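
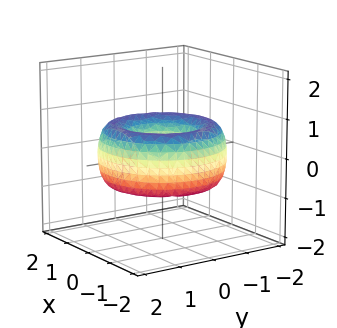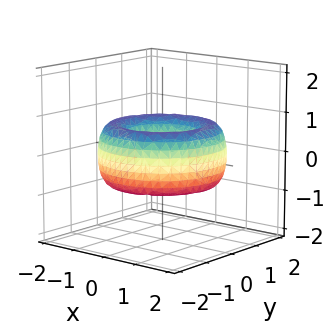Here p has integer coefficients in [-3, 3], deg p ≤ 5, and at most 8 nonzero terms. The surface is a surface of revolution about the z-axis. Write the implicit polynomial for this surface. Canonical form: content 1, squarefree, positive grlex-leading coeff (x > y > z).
x^4 + 2*x^2*y^2 + y^4 - 3*x^2 - 3*y^2 + 2*z^2 + 1

The degree is 4 — the shape is more complex than any degree-3 surface.
Symmetries: rotational symmetry about the z-axis ⇒ p depends on x, y only through x² + y².
From the axis intercepts and sections: it misses every integer gridline on the z-axis; a circular section at z = 0 has radius between 0 and 1.
Solving for integer coefficients yields p as stated.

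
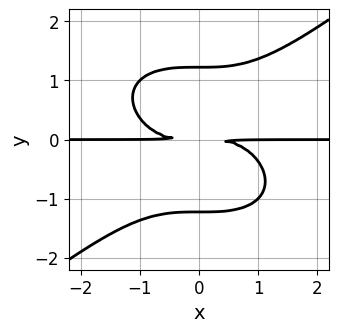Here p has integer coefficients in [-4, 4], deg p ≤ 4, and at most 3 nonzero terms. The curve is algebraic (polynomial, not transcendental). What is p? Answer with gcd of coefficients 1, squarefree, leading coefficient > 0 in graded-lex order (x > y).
x^3*y - 2*y^4 + 3*y^2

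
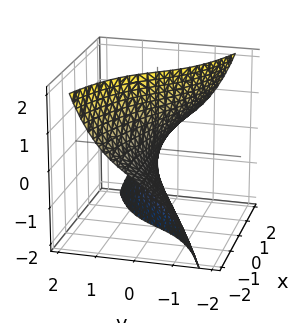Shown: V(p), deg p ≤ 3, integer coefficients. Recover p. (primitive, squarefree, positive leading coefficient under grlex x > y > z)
y^3 + 2*x*z + 3*y

First, the degree is 3 — the shape is more complex than any degree-2 surface.
Next, against the integer gridlines: every point of the z-axis in the box is on the surface; the visible x-axis segment lies entirely on the surface; one y-axis crossing is at y = 0.
Finally, assembling these constraints gives the stated polynomial.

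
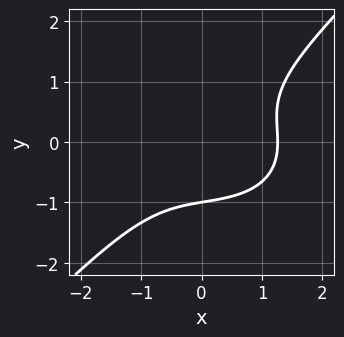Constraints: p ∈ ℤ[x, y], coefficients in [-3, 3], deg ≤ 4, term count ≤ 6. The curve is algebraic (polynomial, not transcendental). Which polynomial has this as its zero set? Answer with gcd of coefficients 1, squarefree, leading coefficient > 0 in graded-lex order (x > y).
Degree: a generic line meets the curve in up to 3 points, so deg p = 3.
From the axis intercepts and sections: one y-axis crossing is at y = -1.
Fitting integer coefficients to these (and the overall shape) gives p.

x^3 + x*y^2 - 2*y^3 - 2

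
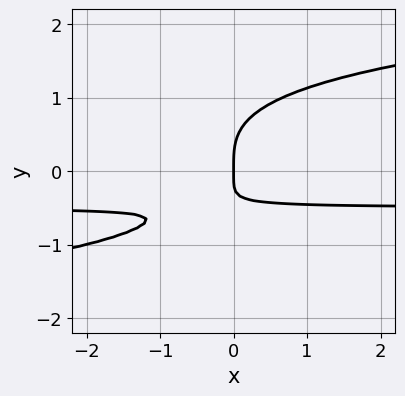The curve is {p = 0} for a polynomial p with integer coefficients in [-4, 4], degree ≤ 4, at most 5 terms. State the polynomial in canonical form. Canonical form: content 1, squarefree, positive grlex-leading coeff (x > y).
Degree: the shape is more complex than any degree-3 curve, so deg p = 4.
From the axis intercepts and sections: it crosses the x-axis at the gridline x = 0; one y-axis crossing is at y = 0.
Putting this together gives p.

2*y^4 - 2*x*y - x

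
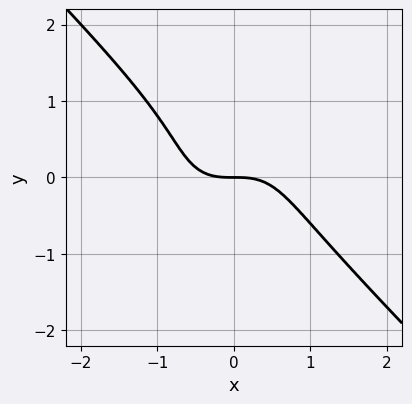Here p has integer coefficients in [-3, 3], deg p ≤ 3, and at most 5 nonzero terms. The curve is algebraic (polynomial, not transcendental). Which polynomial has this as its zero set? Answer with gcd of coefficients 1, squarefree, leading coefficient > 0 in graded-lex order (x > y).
(a) deg p = 3. A generic line meets the curve in up to 3 points.
(b) From the visible intercepts: it crosses the x-axis at the gridline x = 0; one y-axis crossing is at y = 0.
(c) Solving for integer coefficients yields p as stated.

2*x^3 + 2*y^3 - y^2 + 2*y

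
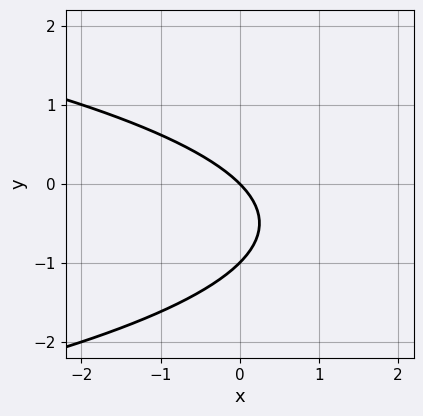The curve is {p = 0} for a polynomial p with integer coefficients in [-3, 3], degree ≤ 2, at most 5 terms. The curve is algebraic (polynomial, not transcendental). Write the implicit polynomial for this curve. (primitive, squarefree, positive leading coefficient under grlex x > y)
y^2 + x + y

1. deg p = 2. A generic line meets the curve in up to 2 points.
2. From the axis intercepts and sections: it meets the x-axis at x = 0 (among the integer gridlines); the y-axis gridline crossings are at y ∈ {-1, 0}.
3. Assembling these constraints gives the stated polynomial.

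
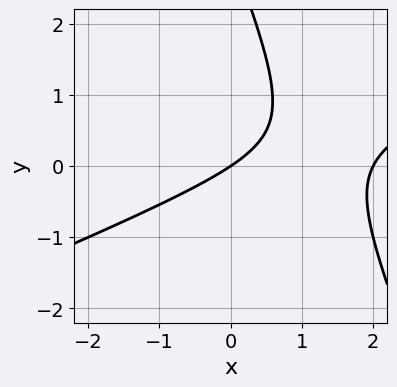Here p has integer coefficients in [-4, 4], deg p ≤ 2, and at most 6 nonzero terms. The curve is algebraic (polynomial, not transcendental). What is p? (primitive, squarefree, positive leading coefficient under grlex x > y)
1. The degree is 2 — a generic line meets the curve in up to 2 points.
2. Against the integer gridlines: one y-axis crossing is at y = 0; the x-axis gridline crossings are at x ∈ {0, 2}.
3. The integer polynomial consistent with all of this is the stated p.

x^2 - 2*x*y - y^2 - 2*x + 3*y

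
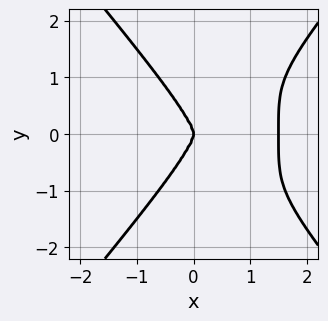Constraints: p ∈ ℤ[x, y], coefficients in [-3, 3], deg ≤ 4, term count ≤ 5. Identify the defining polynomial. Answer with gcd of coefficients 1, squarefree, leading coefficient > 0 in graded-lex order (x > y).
deg p = 4. No degree-3 curve has this shape.
Symmetries: mirror symmetry y ↦ −y ⇒ only even powers of y.
Checking where it meets the axes: it crosses the y-axis at the gridline y = 0; it meets the x-axis at x = 0 (among the integer gridlines).
The integer polynomial consistent with all of this is the stated p.

2*x^4 - y^4 - 3*x^3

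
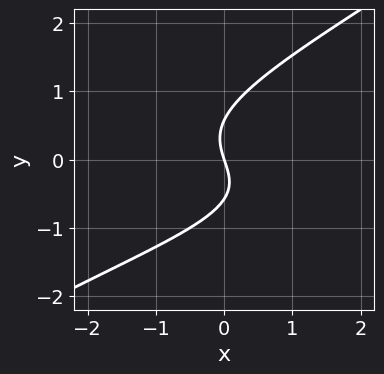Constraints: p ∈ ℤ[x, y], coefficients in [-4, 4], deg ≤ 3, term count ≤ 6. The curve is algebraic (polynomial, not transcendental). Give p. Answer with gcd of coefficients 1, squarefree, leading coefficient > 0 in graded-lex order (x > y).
2*x*y^2 - 3*y^3 + x*y + 3*x + y

deg p = 3. The shape is more complex than any degree-2 curve.
From the visible intercepts: it crosses the x-axis at the gridline x = 0; it crosses the y-axis at the gridline y = 0.
Putting this together gives p.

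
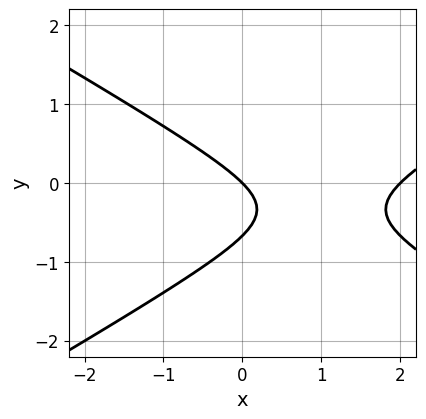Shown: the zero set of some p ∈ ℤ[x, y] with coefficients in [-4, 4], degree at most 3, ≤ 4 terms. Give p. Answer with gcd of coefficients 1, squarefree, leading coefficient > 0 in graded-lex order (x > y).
1. deg p = 2. A generic line meets the curve in up to 2 points.
2. Observable constraints: it crosses the y-axis at the gridline y = 0; the x-axis gridline crossings are at x ∈ {0, 2}.
3. Assembling these constraints gives the stated polynomial.

x^2 - 3*y^2 - 2*x - 2*y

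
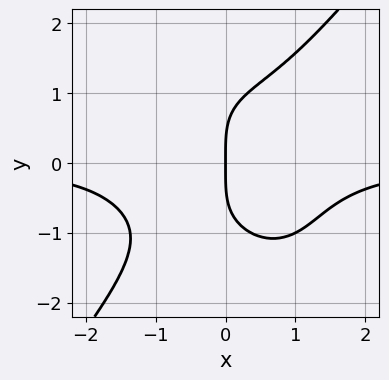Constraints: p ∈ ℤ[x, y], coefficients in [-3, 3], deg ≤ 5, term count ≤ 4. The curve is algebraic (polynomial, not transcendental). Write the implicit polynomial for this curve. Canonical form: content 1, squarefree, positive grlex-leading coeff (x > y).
2*x^3*y - y^4 + 3*x

The degree is 4 — a generic line meets the curve in up to 4 points.
From the axis intercepts and sections: it crosses the x-axis at the gridline x = 0; it crosses the y-axis at the gridline y = 0.
Matching integer coefficients to the picture gives p.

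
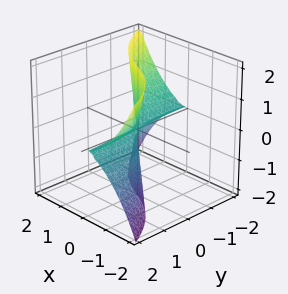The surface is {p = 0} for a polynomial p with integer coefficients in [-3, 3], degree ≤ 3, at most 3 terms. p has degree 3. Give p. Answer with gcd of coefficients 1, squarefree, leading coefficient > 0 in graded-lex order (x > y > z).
x^3 + x*z^2 + 2*y*z^2

1. deg p = 3. The shape is more complex than any degree-2 surface.
2. From the axis intercepts and sections: the visible y-axis segment lies entirely on the surface; one x-axis crossing is at x = 0; every point of the z-axis in the box is on the surface.
3. These observations pin down the coefficients.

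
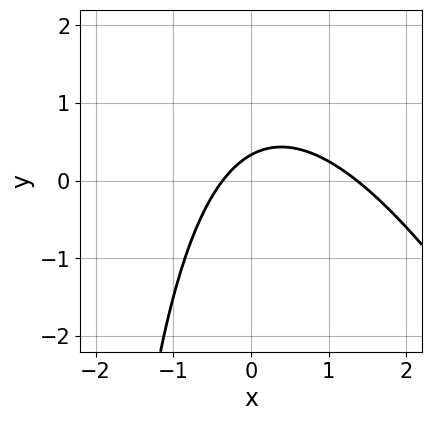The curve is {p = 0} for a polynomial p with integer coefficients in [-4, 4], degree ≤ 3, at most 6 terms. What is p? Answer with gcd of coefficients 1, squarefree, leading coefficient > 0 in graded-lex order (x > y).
2*x^2 + x*y - 2*x + 3*y - 1

First, degree: the shape is more complex than any degree-1 curve, so deg p = 2.
Finally, solving for integer coefficients yields p as stated.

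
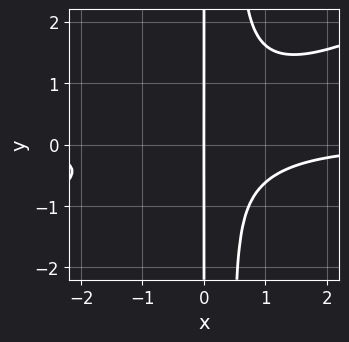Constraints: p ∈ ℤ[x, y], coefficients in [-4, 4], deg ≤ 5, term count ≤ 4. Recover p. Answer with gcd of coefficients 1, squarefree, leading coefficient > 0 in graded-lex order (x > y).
x^3*y - 2*x^2*y^2 + x*y^2 + x

First, the degree is 4 — a generic line meets the curve in up to 4 points.
Then, from the axis intercepts and sections: every point of the y-axis in the box is on the curve; it meets the x-axis at x = 0 (among the integer gridlines).
Finally, the integer polynomial consistent with all of this is the stated p.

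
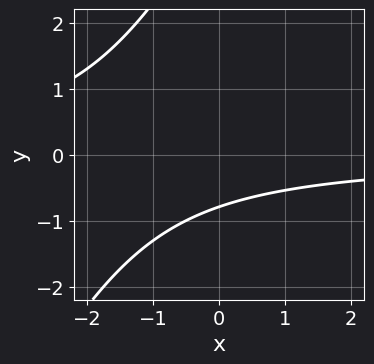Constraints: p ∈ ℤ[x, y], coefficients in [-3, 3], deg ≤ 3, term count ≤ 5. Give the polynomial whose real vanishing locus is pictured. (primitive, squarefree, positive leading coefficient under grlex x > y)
2*x*y - y^2 + 3*y + 3

Degree: a generic line meets the curve in up to 2 points, so deg p = 2.
Observable constraints: it misses every integer gridline on the x-axis.
Assembling these constraints gives the stated polynomial.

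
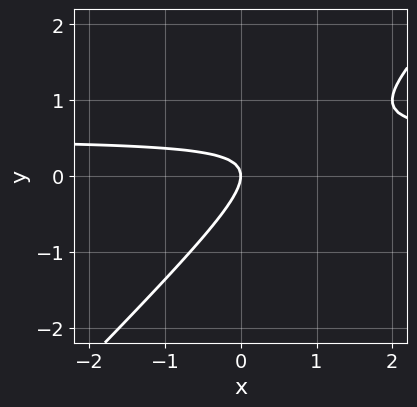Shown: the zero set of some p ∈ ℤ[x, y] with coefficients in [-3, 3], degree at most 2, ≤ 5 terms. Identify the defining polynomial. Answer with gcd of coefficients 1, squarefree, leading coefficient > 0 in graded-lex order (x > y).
(a) Degree: a generic line meets the curve in up to 2 points, so deg p = 2.
(b) Against the integer gridlines: one x-axis crossing is at x = 0; it meets the y-axis at y = 0 (among the integer gridlines).
(c) Matching integer coefficients to the picture gives p.

2*x*y - 2*y^2 - x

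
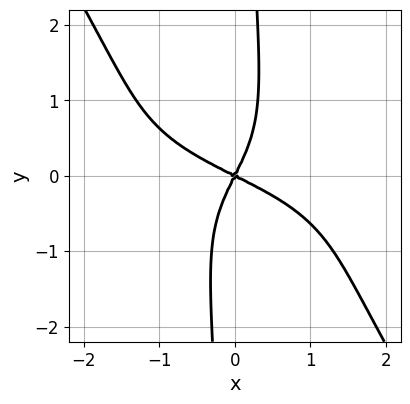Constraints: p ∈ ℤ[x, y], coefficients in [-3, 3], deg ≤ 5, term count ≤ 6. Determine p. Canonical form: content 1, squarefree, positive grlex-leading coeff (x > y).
3*x^2*y^2 + 2*x*y^3 + 2*x^2 + 3*x*y - 2*y^2

1. Degree: a generic line meets the curve in up to 4 points, so deg p = 4.
2. From the visible intercepts: it meets the y-axis at y = 0 (among the integer gridlines); it crosses the x-axis at the gridline x = 0.
3. Assembling these constraints gives the stated polynomial.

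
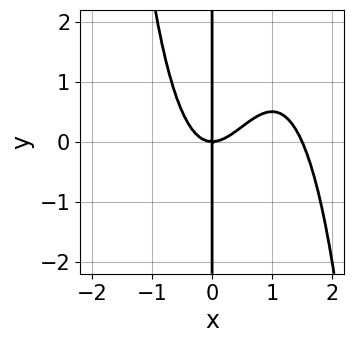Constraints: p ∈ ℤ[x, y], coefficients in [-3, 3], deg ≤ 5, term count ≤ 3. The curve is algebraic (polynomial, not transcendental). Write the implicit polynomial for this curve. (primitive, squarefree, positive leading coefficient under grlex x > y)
2*x^4 - 3*x^3 + 2*x*y

(a) Degree: the shape is more complex than any degree-3 curve, so deg p = 4.
(b) Checking where it meets the axes: one x-axis crossing is at x = 0; the visible y-axis segment lies entirely on the curve.
(c) These observations pin down the coefficients.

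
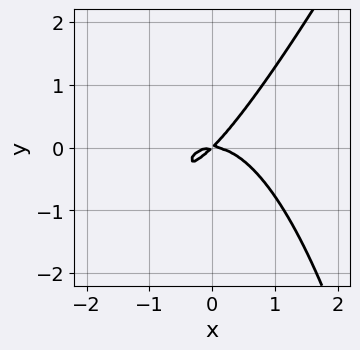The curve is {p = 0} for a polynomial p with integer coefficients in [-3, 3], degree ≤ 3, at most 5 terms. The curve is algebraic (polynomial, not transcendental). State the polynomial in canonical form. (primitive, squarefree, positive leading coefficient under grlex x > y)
2*x^3 - x^2*y + 2*x*y - 2*y^2

deg p = 3.
From the axis intercepts and sections: one x-axis crossing is at x = 0; one y-axis crossing is at y = 0.
Putting this together gives p.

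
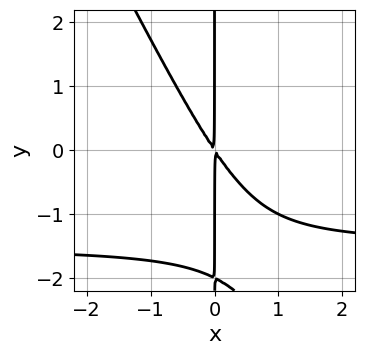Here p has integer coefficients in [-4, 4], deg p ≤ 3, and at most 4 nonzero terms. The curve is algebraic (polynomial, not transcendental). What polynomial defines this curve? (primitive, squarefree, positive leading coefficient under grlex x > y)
2*x^2*y + x*y^2 + 3*x^2 + 2*x*y

1. Degree: no degree-2 curve has this shape, so deg p = 3.
2. Checking where it meets the axes: every point of the y-axis in the box is on the curve.
3. Matching integer coefficients to the picture gives p.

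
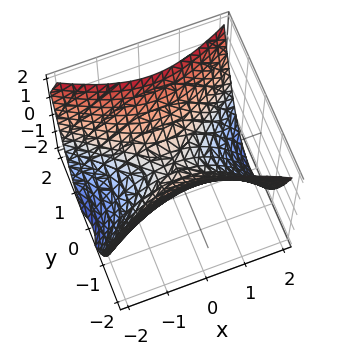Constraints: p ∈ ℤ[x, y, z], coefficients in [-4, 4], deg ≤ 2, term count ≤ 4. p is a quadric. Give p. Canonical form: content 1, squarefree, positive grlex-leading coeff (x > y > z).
x^2 - 2*y^2 + 2*z

Degree: a saddle surface; a quadric, so deg p = 2.
Symmetries: it's symmetric under x → −x, forcing even powers of x; the y ↦ −y reflection is a symmetry, so y appears only in even powers.
Observable constraints: it crosses the y-axis at the gridline y = 0; it meets the x-axis at x = 0 (among the integer gridlines).
The integer polynomial consistent with all of this is the stated p.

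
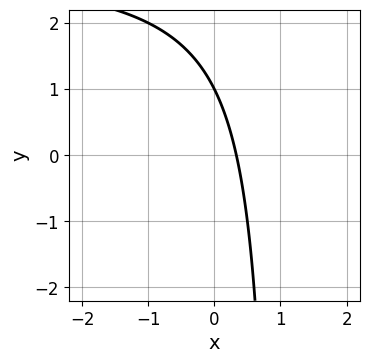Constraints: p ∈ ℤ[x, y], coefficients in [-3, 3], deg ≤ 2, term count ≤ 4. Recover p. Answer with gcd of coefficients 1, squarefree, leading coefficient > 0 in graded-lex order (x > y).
x*y - 3*x - y + 1

First, deg p = 2. No degree-1 curve has this shape.
Then, from the visible intercepts: it crosses the y-axis at the gridline y = 1.
Finally, together with the visible shape, these determine p as stated.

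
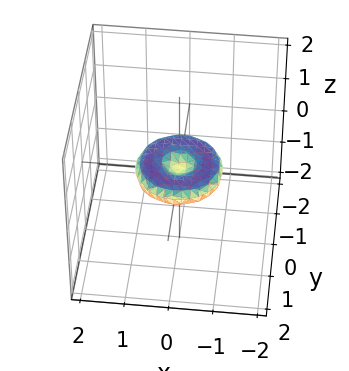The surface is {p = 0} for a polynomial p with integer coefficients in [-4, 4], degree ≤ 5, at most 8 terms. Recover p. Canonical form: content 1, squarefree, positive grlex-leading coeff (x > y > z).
x^4 + 2*x^2*y^2 + y^4 - x^2 - y^2 + 3*z^2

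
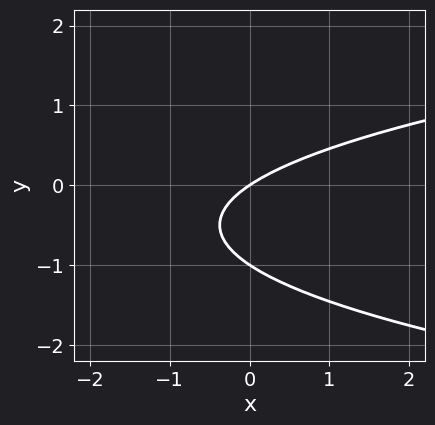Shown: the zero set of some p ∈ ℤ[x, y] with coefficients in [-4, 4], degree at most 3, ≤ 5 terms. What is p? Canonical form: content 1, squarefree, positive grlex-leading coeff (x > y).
3*y^2 - 2*x + 3*y

First, degree: no degree-1 curve has this shape, so deg p = 2.
Then, reading off the gridlines: the y-axis gridline crossings are at y ∈ {-1, 0}; it crosses the x-axis at the gridline x = 0.
Finally, these observations pin down the coefficients.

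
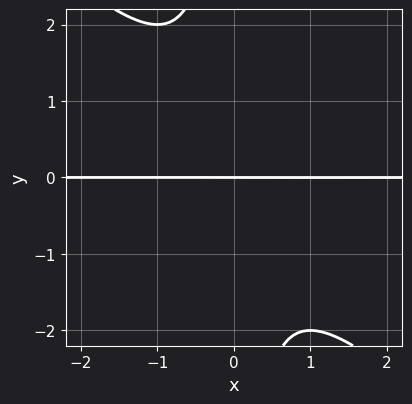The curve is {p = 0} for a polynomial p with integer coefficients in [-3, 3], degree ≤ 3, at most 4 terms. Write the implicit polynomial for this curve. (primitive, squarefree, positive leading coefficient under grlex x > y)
x^2*y + x*y^2 + y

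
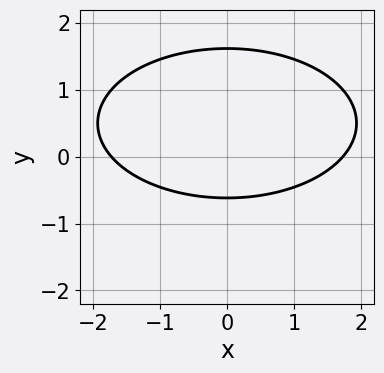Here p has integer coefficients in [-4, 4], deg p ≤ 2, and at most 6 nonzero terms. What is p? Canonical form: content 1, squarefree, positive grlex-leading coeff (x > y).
x^2 + 3*y^2 - 3*y - 3

(a) deg p = 2. No degree-1 curve has this shape.
(b) Symmetries: mirror symmetry x ↦ −x ⇒ only even powers of x.
(c) Fitting integer coefficients to these (and the overall shape) gives p.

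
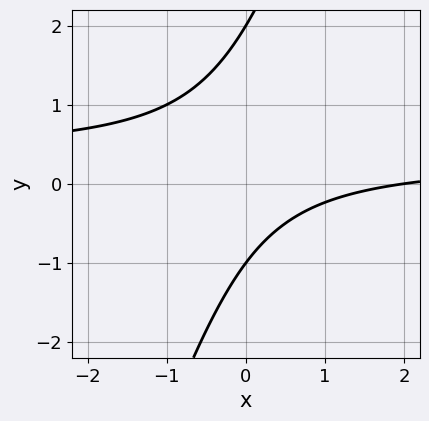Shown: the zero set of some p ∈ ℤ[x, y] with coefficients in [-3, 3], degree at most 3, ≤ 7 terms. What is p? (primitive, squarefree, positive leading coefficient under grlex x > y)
3*x*y - y^2 - x + y + 2

First, degree: no degree-1 curve has this shape, so deg p = 2.
Next, from the axis intercepts and sections: one x-axis crossing is at x = 2; the y-axis gridline crossings are at y ∈ {-1, 2}.
Finally, putting this together gives p.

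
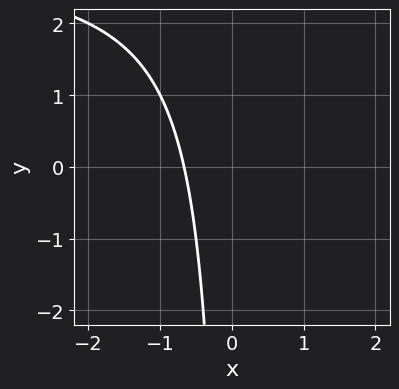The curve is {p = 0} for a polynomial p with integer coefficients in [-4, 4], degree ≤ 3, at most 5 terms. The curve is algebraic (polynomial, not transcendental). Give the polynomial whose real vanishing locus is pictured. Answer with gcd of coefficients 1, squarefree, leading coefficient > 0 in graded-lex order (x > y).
Degree: a generic line meets the curve in up to 2 points, so deg p = 2.
Observable constraints: no y-intercept at any integer in the box.
The integer polynomial consistent with all of this is the stated p.

x*y - 3*x - 2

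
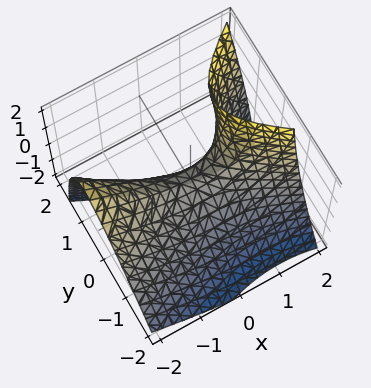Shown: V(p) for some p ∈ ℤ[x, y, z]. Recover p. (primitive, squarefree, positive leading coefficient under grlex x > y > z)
The degree is 2 — no degree-1 surface has this shape.
Observable constraints: it crosses the y-axis at the gridline y = 0; it crosses the x-axis at the gridline x = 0.
Together with the visible shape, these determine p as stated.

x^2 + x*z - 3*y^2 + 2*y*z - 2*z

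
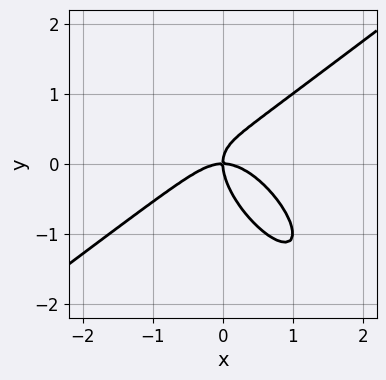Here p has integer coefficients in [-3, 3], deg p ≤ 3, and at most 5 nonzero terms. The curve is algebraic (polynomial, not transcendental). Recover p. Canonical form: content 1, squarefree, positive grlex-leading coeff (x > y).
1. Degree: no degree-2 curve has this shape, so deg p = 3.
2. Observable constraints: one y-axis crossing is at y = 0; it crosses the x-axis at the gridline x = 0.
3. Assembling these constraints gives the stated polynomial.

x^3 - x*y^2 - y^3 + x*y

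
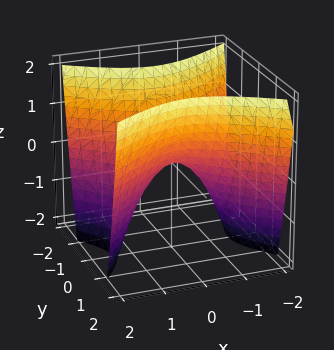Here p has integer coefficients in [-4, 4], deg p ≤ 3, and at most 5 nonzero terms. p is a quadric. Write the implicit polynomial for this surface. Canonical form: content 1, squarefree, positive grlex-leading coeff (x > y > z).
1. deg p = 2. A saddle surface; a quadric.
2. Symmetries: the y ↦ −y reflection is a symmetry, so y appears only in even powers; mirror symmetry x ↦ −x ⇒ only even powers of x.
3. Against the integer gridlines: it crosses the y-axis at the gridline y = 0; it meets the z-axis at z = 0 (among the integer gridlines); it meets the x-axis at x = 0 (among the integer gridlines).
4. These observations pin down the coefficients.

2*x^2 - 3*y^2 + 2*z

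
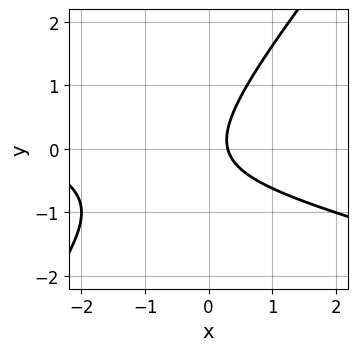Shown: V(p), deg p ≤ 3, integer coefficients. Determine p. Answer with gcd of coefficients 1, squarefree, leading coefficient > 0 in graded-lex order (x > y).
x^2 + 3*x*y - 3*y^2 + 3*x - 1

First, deg p = 2. No degree-1 curve has this shape.
Next, from the visible intercepts: the curve avoids every integer y-axis point in the box.
Finally, the integer polynomial consistent with all of this is the stated p.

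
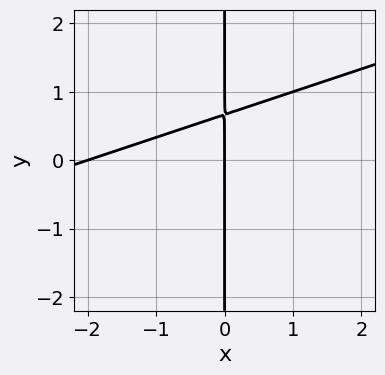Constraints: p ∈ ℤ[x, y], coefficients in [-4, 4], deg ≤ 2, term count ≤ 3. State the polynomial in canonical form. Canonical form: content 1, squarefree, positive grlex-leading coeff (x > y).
deg p = 2.
Checking where it meets the axes: every point of the y-axis in the box is on the curve; among the integer gridlines, it crosses the x-axis at x ∈ {-2, 0}.
These observations pin down the coefficients.

x^2 - 3*x*y + 2*x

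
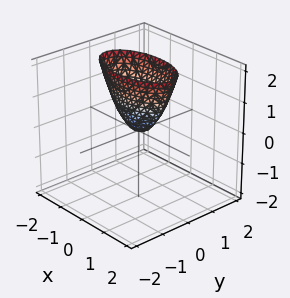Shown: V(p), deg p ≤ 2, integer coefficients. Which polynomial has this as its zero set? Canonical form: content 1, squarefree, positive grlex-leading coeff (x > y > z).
The degree is 2 — a single bowl opening along one axis; a quadric.
Symmetries: it's symmetric under x → −x, forcing even powers of x; mirror symmetry y ↦ −y ⇒ only even powers of y.
Observable constraints: it meets the x-axis at x = 0 (among the integer gridlines); it meets the z-axis at z = 0 (among the integer gridlines); it crosses the y-axis at the gridline y = 0.
These observations pin down the coefficients.

x^2 + 3*y^2 - z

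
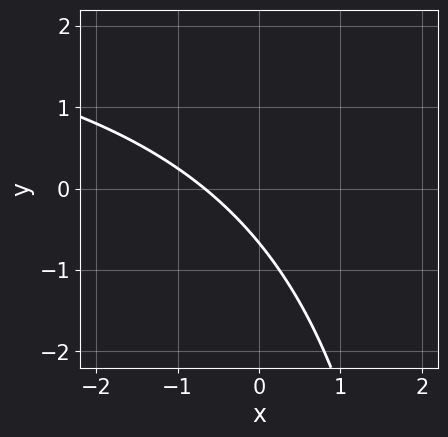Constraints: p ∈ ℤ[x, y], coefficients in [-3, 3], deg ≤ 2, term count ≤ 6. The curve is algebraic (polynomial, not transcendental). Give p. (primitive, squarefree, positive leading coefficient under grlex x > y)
First, deg p = 2. No degree-1 curve has this shape.
Finally, solving for integer coefficients yields p as stated.

x*y - 3*x - 3*y - 2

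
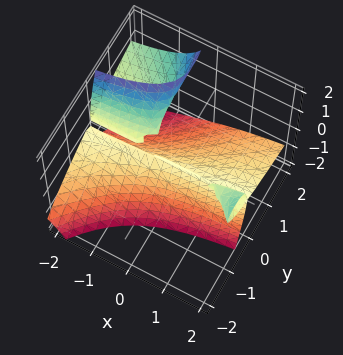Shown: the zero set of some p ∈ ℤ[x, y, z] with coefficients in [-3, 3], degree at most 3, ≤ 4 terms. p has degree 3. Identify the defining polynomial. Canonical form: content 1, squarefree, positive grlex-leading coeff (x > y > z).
3*x*y*z - 2*y*z^2 + z^3 + 3*y^2

I count 3 distinct pieces. They look like related sheets of one shape, so recover p as a whole.
deg p = 3. A generic line meets the surface in up to 3 points.
From the axis intercepts and sections: the visible x-axis segment lies entirely on the surface; one y-axis crossing is at y = 0.
These observations pin down the coefficients.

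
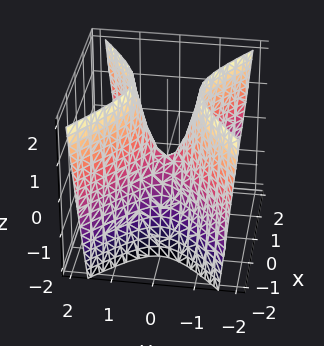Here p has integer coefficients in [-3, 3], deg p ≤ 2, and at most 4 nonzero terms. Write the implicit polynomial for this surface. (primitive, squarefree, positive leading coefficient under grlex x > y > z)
Degree: a saddle surface; a quadric, so deg p = 2.
Symmetries: the y ↦ −y reflection is a symmetry, so y appears only in even powers; the x ↦ −x reflection is a symmetry, so x appears only in even powers.
From the axis intercepts and sections: one z-axis crossing is at z = 0; it crosses the y-axis at the gridline y = 0; it meets the x-axis at x = 0 (among the integer gridlines).
Fitting integer coefficients to these (and the overall shape) gives p.

2*x^2 - 3*y^2 + z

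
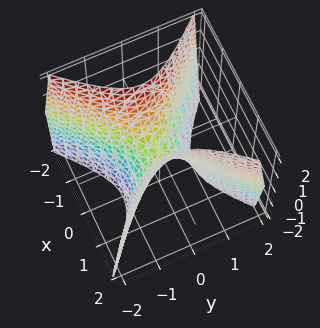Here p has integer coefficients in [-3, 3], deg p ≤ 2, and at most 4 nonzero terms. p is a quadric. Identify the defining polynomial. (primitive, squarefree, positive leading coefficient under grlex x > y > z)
2*x^2 - 2*y^2 - z

Degree: a saddle surface; a quadric, so deg p = 2.
Symmetries: the y ↦ −y reflection is a symmetry, so y appears only in even powers; it's symmetric under x → −x, forcing even powers of x.
Checking where it meets the axes: it meets the y-axis at y = 0 (among the integer gridlines); it crosses the z-axis at the gridline z = 0; one x-axis crossing is at x = 0.
Fitting integer coefficients to these (and the overall shape) gives p.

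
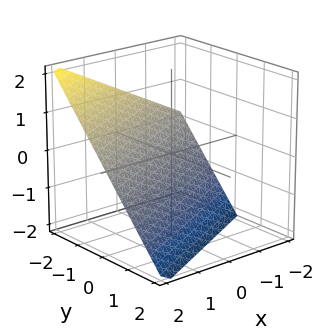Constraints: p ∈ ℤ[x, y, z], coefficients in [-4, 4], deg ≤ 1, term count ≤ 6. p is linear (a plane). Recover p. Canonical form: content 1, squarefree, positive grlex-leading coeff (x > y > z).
First, the degree is 1 — every cross-section is a straight line — this is a plane.
Then, reading off the gridlines: it meets the x-axis at x = 2 (among the integer gridlines); one z-axis crossing is at z = -1; it meets the y-axis at y = -1 (among the integer gridlines).
Finally, the integer polynomial consistent with all of this is the stated p.

x - 2*y - 2*z - 2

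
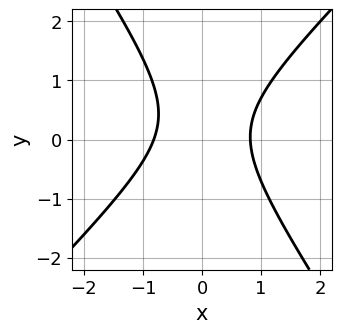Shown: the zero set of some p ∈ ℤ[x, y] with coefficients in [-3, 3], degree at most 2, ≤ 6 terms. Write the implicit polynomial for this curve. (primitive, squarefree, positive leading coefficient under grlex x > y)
3*x^2 - x*y - 2*y^2 + y - 2

(a) The degree is 2 — a generic line meets the curve in up to 2 points.
(b) Observable constraints: no y-intercept at any integer in the box.
(c) The integer polynomial consistent with all of this is the stated p.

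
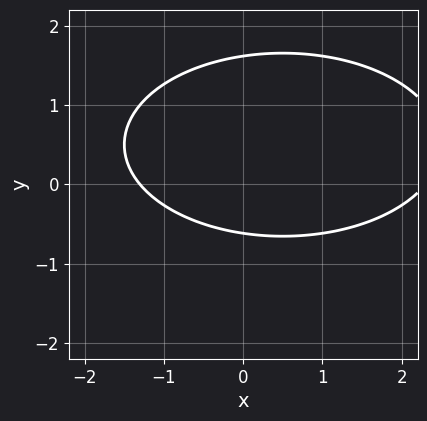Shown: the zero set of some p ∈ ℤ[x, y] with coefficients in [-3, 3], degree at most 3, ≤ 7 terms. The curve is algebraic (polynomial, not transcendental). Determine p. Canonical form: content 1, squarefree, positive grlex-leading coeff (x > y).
x^2 + 3*y^2 - x - 3*y - 3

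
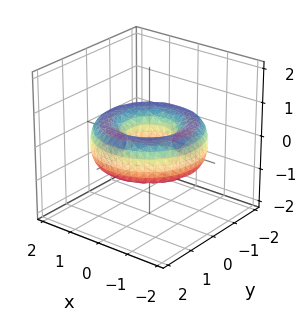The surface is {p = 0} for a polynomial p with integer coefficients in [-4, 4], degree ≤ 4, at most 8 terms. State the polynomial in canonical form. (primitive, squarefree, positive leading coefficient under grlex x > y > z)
x^4 + 2*x^2*y^2 + y^4 - 3*x^2 - 3*y^2 + 3*z^2 + 1

First, the degree is 4 — a generic line meets the surface in up to 4 points.
Then, symmetries: rotational symmetry about the z-axis ⇒ p depends on x, y only through x² + y².
Next, reading off the gridlines: a circular section at z = 0 has radius between 0 and 1; it misses every integer gridline on the z-axis.
Finally, solving for integer coefficients yields p as stated.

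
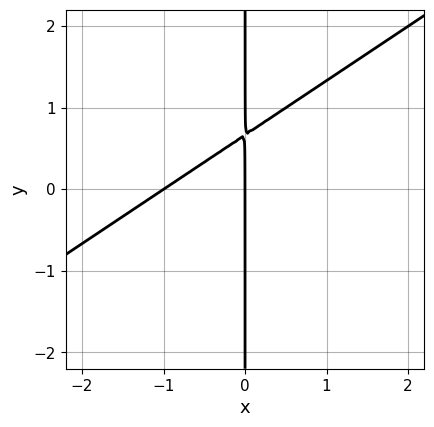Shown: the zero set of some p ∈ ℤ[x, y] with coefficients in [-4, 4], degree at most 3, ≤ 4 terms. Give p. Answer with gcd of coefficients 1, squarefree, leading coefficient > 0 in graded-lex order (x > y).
2*x^2 - 3*x*y + 2*x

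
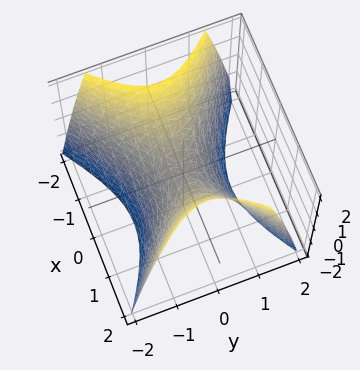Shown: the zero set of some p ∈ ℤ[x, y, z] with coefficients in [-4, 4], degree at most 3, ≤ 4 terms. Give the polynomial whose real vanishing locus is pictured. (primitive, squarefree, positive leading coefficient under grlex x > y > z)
The degree is 2 — a saddle surface; a quadric.
Symmetries: mirror symmetry y ↦ −y ⇒ only even powers of y; mirror symmetry x ↦ −x ⇒ only even powers of x.
From the axis intercepts and sections: it crosses the z-axis at the gridline z = 0; one x-axis crossing is at x = 0; it crosses the y-axis at the gridline y = 0.
Together with the visible shape, these determine p as stated.

2*x^2 - 3*y^2 - 2*z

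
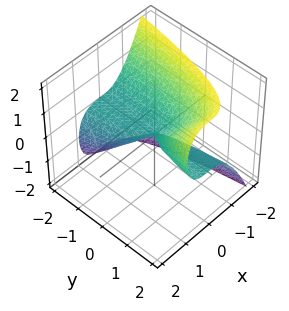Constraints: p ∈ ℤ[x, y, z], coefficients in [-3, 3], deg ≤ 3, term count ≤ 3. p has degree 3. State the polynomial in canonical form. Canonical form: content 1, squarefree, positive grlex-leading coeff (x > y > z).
(a) Degree: a generic line meets the surface in up to 3 points, so deg p = 3.
(b) Observable constraints: it meets the z-axis at z = 0 (among the integer gridlines); the visible y-axis segment lies entirely on the surface; one x-axis crossing is at x = 0.
(c) Solving for integer coefficients yields p as stated.

3*x^3 - 2*y*z + 2*z^2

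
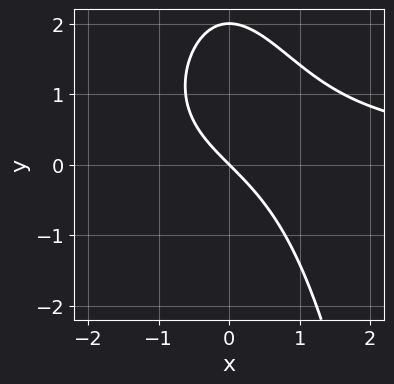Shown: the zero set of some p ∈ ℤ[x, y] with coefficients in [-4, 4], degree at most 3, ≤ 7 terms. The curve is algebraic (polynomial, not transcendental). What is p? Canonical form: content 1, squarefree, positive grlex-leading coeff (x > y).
x^2*y + x*y + y^2 - 2*x - 2*y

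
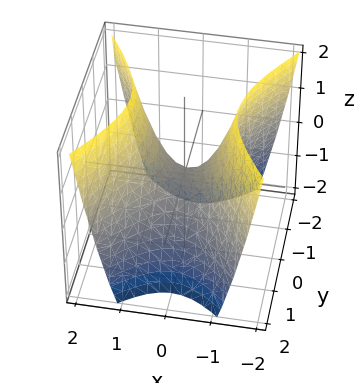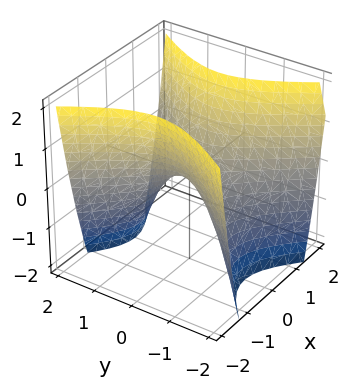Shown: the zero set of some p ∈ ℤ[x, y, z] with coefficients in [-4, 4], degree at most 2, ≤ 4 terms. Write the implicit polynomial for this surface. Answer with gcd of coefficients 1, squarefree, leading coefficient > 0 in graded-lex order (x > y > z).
3*x^2 - 2*y^2 - 2*z

(a) Degree: a saddle surface; a quadric, so deg p = 2.
(b) Symmetries: mirror symmetry x ↦ −x ⇒ only even powers of x; it's symmetric under y → −y, forcing even powers of y.
(c) From the visible intercepts: one x-axis crossing is at x = 0; one y-axis crossing is at y = 0; it meets the z-axis at z = 0 (among the integer gridlines).
(d) Solving for integer coefficients yields p as stated.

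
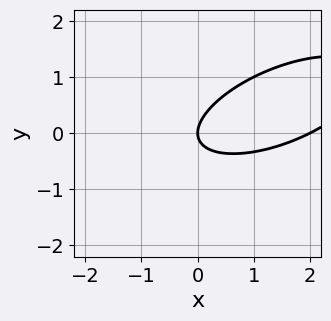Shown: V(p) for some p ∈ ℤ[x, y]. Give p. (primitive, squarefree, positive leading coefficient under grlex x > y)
First, the degree is 2 — no degree-1 curve has this shape.
Next, from the axis intercepts and sections: among the integer gridlines, it crosses the x-axis at x ∈ {0, 2}; it crosses the y-axis at the gridline y = 0.
Finally, together with the visible shape, these determine p as stated.

x^2 - 2*x*y + 3*y^2 - 2*x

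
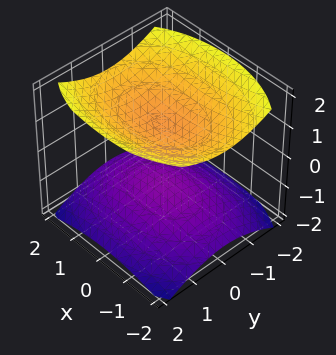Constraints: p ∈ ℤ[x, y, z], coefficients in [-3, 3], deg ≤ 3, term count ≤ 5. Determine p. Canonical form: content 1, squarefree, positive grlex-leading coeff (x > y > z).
x^2 + 2*y^2 - 3*z^2 + 3

1. The picture has 2 separate pieces.
2. The degree is 2 — two separate bowl-shaped sheets opening away from each other; a quadric.
3. Symmetries: it's symmetric under z → −z, forcing even powers of z; the x ↦ −x reflection is a symmetry, so x appears only in even powers; mirror symmetry y ↦ −y ⇒ only even powers of y.
4. Against the integer gridlines: the surface avoids every integer y-axis point in the box; among the integer gridlines, it crosses the z-axis at z ∈ {-1, 1}.
5. Putting this together gives p.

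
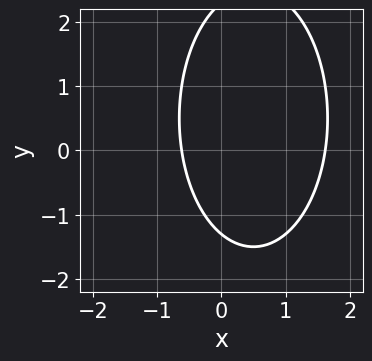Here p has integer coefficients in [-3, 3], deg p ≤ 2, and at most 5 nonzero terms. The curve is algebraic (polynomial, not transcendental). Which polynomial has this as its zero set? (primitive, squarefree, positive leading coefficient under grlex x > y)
3*x^2 + y^2 - 3*x - y - 3

First, degree: a generic line meets the curve in up to 2 points, so deg p = 2.
Finally, putting this together gives p.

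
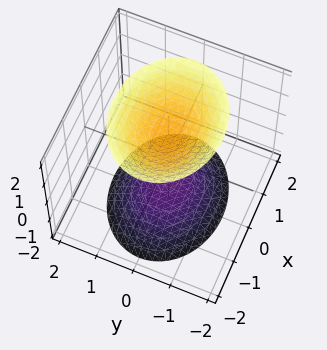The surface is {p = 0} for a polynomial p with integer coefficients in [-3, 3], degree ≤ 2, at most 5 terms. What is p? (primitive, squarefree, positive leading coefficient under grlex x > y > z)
2*x^2 + 3*y^2 - 2*z^2 + 3

First, I count 2 distinct pieces. They look like related sheets of one shape, so recover p as a whole.
Next, deg p = 2. Two separate bowl-shaped sheets opening away from each other; a quadric.
Next, symmetries: mirror symmetry y ↦ −y ⇒ only even powers of y; mirror symmetry z ↦ −z ⇒ only even powers of z; it's symmetric under x → −x, forcing even powers of x.
Then, checking where it meets the axes: it misses every integer gridline on the y-axis; no x-intercept at any integer in the box.
Finally, these observations pin down the coefficients.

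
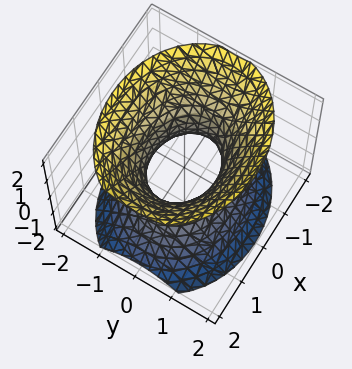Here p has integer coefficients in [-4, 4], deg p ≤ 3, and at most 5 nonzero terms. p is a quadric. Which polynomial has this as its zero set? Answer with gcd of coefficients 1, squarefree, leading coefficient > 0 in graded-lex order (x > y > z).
2*x^2 + 3*y^2 - 2*z^2 - 2

First, degree: an hourglass — one-sheet hyperboloid; a quadric, so deg p = 2.
Next, symmetries: mirror symmetry x ↦ −x ⇒ only even powers of x; it's symmetric under y → −y, forcing even powers of y; it's symmetric under z → −z, forcing even powers of z.
Next, reading off the gridlines: it misses every integer gridline on the z-axis; the x-axis gridline crossings are at x ∈ {-1, 1}.
Finally, putting this together gives p.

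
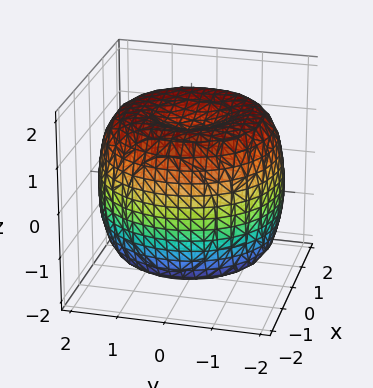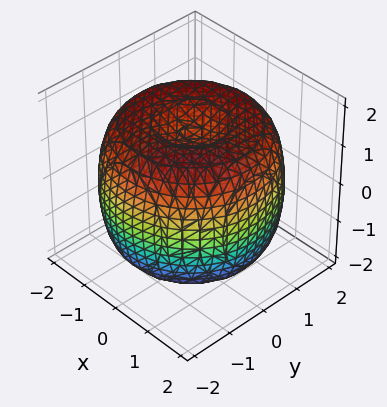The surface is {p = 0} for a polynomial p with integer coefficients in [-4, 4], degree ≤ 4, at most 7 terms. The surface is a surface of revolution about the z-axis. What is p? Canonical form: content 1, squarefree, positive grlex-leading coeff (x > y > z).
x^4 + 2*x^2*y^2 + y^4 - 3*x^2 - 3*y^2 + 2*z^2 - 3

First, the degree is 4 — a generic line meets the surface in up to 4 points.
Then, symmetries: every cross-section ⟂ z is a circle, so x, y appear only via x² + y².
Then, reading off the gridlines: a circular section at z = 0 has radius between 1 and 2.
Finally, these observations pin down the coefficients.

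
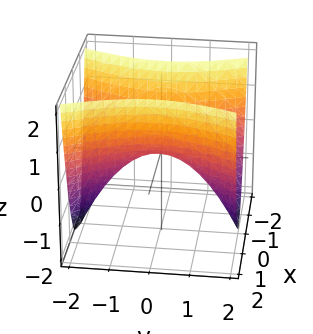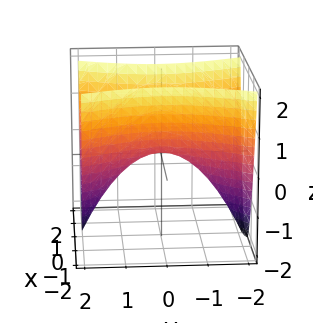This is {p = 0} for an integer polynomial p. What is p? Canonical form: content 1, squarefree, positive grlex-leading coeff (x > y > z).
3*x^2 - y^2 - 2*z

The degree is 2 — a hyperbolic paraboloid; a quadric.
Symmetries: it's symmetric under y → −y, forcing even powers of y; it's symmetric under x → −x, forcing even powers of x.
Reading off the gridlines: it crosses the x-axis at the gridline x = 0; it meets the y-axis at y = 0 (among the integer gridlines); it meets the z-axis at z = 0 (among the integer gridlines).
Solving for integer coefficients yields p as stated.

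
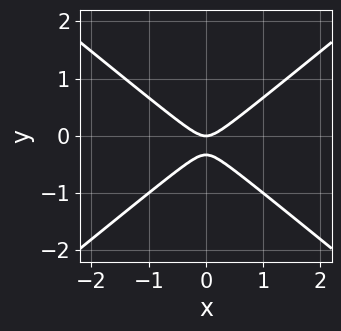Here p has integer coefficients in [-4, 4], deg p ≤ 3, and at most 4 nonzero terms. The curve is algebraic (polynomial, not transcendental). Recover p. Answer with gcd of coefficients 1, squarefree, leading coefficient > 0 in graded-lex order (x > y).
First, the degree is 2 — the shape is more complex than any degree-1 curve.
Next, symmetries: it's symmetric under x → −x, forcing even powers of x.
Next, observable constraints: it meets the y-axis at y = 0 (among the integer gridlines); one x-axis crossing is at x = 0.
Finally, fitting integer coefficients to these (and the overall shape) gives p.

2*x^2 - 3*y^2 - y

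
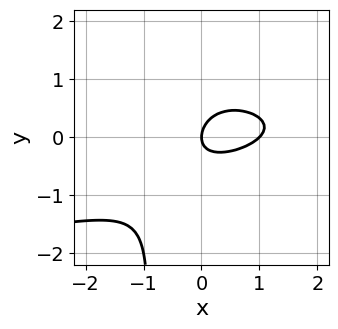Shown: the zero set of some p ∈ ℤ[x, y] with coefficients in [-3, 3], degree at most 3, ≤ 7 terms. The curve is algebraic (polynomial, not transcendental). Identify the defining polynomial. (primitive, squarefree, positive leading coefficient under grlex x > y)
(a) The degree is 3 — no degree-2 curve has this shape.
(b) Reading off the gridlines: among the integer gridlines, it crosses the x-axis at x ∈ {0, 1}; it crosses the y-axis at the gridline y = 0.
(c) Putting this together gives p.

3*x*y^2 + 2*x^2 - 2*x*y + 3*y^2 - 2*x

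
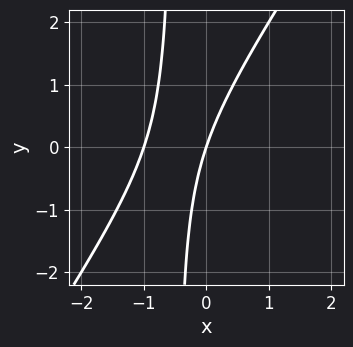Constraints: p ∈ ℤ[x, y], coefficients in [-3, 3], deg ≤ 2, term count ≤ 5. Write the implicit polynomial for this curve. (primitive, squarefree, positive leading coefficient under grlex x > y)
(a) The degree is 2 — a generic line meets the curve in up to 2 points.
(b) From the visible intercepts: one y-axis crossing is at y = 0; the x-axis gridline crossings are at x ∈ {-1, 0}.
(c) These observations pin down the coefficients.

3*x^2 - 2*x*y + 3*x - y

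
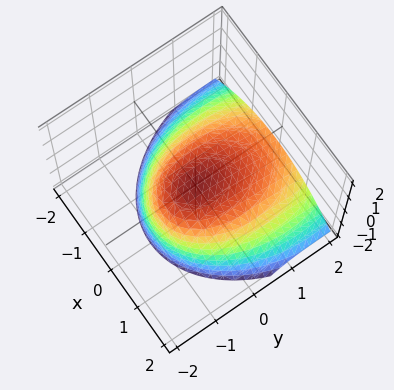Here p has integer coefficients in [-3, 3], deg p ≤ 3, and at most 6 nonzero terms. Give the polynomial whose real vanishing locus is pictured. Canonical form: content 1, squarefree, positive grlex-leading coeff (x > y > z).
(a) Degree: no degree-1 surface has this shape, so deg p = 2.
(b) Reading off the gridlines: it meets the y-axis at y = 0 (among the integer gridlines); one x-axis crossing is at x = 0.
(c) Matching integer coefficients to the picture gives p.

2*x^2 + y^2 + 2*y*z + 3*z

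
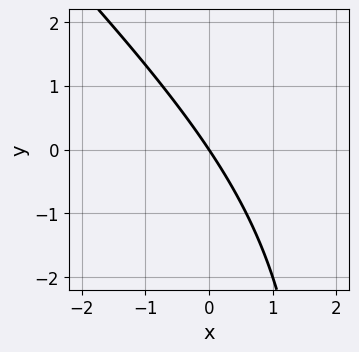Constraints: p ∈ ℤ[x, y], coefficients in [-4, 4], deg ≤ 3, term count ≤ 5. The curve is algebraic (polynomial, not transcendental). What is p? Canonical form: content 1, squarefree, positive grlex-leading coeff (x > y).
x^2 + x*y - 3*x - 2*y

Degree: the shape is more complex than any degree-1 curve, so deg p = 2.
Checking where it meets the axes: it crosses the x-axis at the gridline x = 0; it crosses the y-axis at the gridline y = 0.
Assembling these constraints gives the stated polynomial.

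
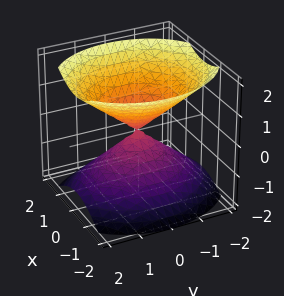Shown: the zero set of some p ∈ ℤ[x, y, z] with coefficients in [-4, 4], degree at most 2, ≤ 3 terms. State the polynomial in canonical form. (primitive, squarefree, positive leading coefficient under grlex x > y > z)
3*x^2 + 2*y^2 - 3*z^2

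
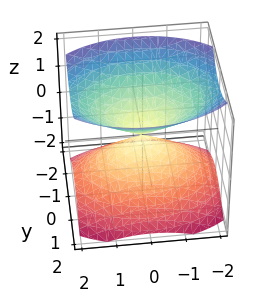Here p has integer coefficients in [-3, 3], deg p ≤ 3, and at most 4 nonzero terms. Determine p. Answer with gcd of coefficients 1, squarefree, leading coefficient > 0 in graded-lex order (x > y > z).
x^2 + 2*y^2 - 2*z^2

(a) I count 2 distinct pieces. Treating them together as one polynomial.
(b) deg p = 2. A double cone through the origin; a quadric.
(c) Symmetries: the x ↦ −x reflection is a symmetry, so x appears only in even powers; it's symmetric under z → −z, forcing even powers of z; mirror symmetry y ↦ −y ⇒ only even powers of y.
(d) From the visible intercepts: it meets the z-axis at z = 0 (among the integer gridlines); it crosses the x-axis at the gridline x = 0; one y-axis crossing is at y = 0.
(e) Solving for integer coefficients yields p as stated.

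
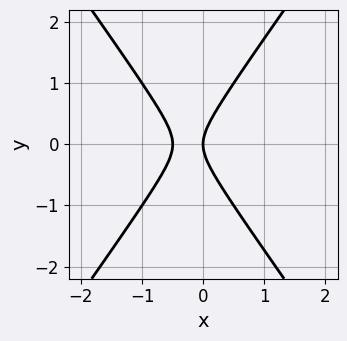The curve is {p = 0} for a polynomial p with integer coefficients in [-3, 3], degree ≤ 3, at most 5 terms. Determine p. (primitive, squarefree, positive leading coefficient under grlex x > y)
2*x^2 - y^2 + x

1. The degree is 2 — no degree-1 curve has this shape.
2. Symmetries: the y ↦ −y reflection is a symmetry, so y appears only in even powers.
3. Observable constraints: one y-axis crossing is at y = 0; it meets the x-axis at x = 0 (among the integer gridlines).
4. Solving for integer coefficients yields p as stated.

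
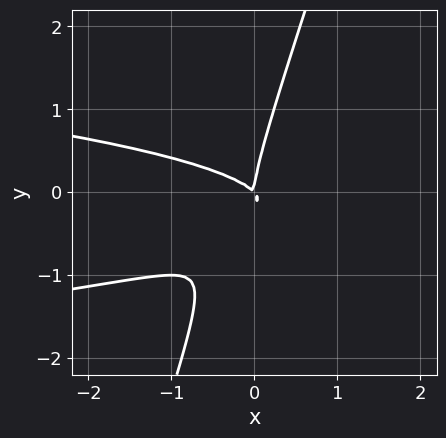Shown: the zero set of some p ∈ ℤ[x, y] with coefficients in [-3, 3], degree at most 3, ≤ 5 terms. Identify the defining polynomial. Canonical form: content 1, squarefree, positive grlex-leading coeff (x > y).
(a) deg p = 3. A generic line meets the curve in up to 3 points.
(b) Checking where it meets the axes: it meets the x-axis at x = 0 (among the integer gridlines); it meets the y-axis at y = 0 (among the integer gridlines).
(c) Together with the visible shape, these determine p as stated.

3*x*y^2 - y^3 + x^2 + x*y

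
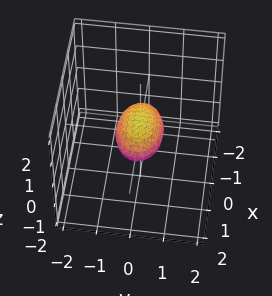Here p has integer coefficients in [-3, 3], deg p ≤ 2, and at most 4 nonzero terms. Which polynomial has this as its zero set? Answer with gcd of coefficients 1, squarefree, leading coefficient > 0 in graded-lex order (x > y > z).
x^2 + 2*y^2 + 3*z^2 - 1

First, the degree is 2 — a closed, bounded, convex surface; a quadric.
Then, symmetries: the x ↦ −x reflection is a symmetry, so x appears only in even powers; the y ↦ −y reflection is a symmetry, so y appears only in even powers; the z ↦ −z reflection is a symmetry, so z appears only in even powers.
Then, checking where it meets the axes: among the integer gridlines, it crosses the x-axis at x ∈ {-1, 1}.
Finally, the integer polynomial consistent with all of this is the stated p.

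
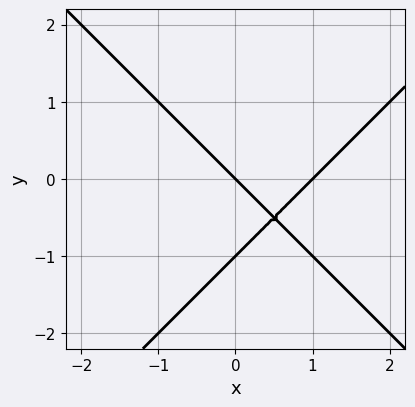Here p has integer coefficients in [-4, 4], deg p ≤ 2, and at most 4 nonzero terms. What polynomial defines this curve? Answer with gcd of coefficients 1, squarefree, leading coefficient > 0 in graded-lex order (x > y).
(a) The degree is 2 — a generic line meets the curve in up to 2 points.
(b) Checking where it meets the axes: the y-axis gridline crossings are at y ∈ {-1, 0}; among the integer gridlines, it crosses the x-axis at x ∈ {0, 1}.
(c) Matching integer coefficients to the picture gives p.

x^2 - y^2 - x - y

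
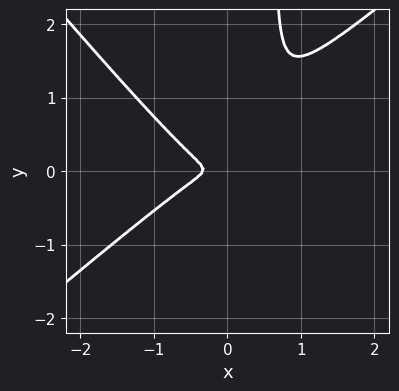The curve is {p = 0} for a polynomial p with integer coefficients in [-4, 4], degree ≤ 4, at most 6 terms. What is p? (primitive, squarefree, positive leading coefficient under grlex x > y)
First, deg p = 3. The shape is more complex than any degree-2 curve.
Finally, the integer polynomial consistent with all of this is the stated p.

3*x^3 - x^2*y - 3*x*y^2 + x^2 + 2*y^2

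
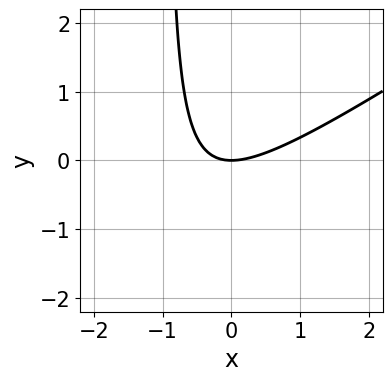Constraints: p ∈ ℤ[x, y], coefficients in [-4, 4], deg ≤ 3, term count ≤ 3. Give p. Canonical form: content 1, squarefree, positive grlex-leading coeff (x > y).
deg p = 2. A generic line meets the curve in up to 2 points.
Observable constraints: one y-axis crossing is at y = 0; it crosses the x-axis at the gridline x = 0.
Fitting integer coefficients to these (and the overall shape) gives p.

2*x^2 - 3*x*y - 3*y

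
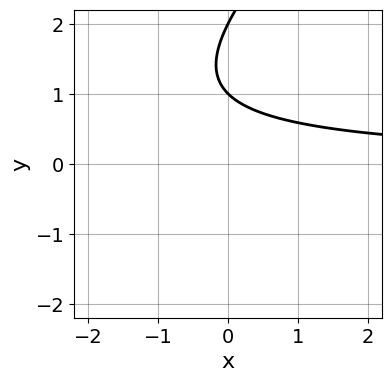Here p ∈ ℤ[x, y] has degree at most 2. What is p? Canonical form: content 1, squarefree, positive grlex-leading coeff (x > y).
x*y - y^2 + 3*y - 2

The degree is 2 — the shape is more complex than any degree-1 curve.
Reading off the gridlines: it misses every integer gridline on the x-axis; among the integer gridlines, it crosses the y-axis at y ∈ {1, 2}.
Together with the visible shape, these determine p as stated.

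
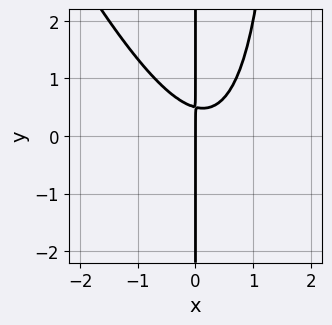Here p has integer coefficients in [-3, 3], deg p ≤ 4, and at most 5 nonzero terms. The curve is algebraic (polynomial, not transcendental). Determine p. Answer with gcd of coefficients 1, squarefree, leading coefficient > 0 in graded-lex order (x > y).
1. Degree: a generic line meets the curve in up to 3 points, so deg p = 3.
2. Observable constraints: the visible y-axis segment lies entirely on the curve; it crosses the x-axis at the gridline x = 0.
3. Matching integer coefficients to the picture gives p.

2*x^3 + x^2*y - x^2 - 2*x*y + x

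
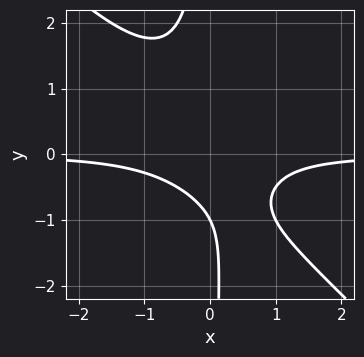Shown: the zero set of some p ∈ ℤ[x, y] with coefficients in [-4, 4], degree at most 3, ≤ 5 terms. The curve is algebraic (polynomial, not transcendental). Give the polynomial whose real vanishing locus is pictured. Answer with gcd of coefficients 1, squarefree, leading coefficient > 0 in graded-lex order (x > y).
2*x^2*y + 2*x*y^2 + y + 1

First, deg p = 3. No degree-2 curve has this shape.
Then, checking where it meets the axes: it meets the y-axis at y = -1 (among the integer gridlines); it misses every integer gridline on the x-axis.
Finally, solving for integer coefficients yields p as stated.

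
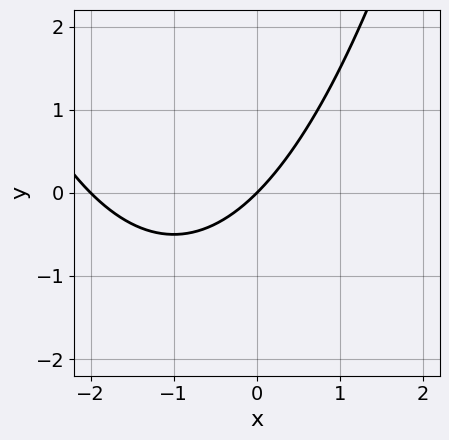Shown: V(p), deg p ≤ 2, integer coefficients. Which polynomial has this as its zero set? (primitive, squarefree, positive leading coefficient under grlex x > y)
First, deg p = 2.
Next, against the integer gridlines: it meets the y-axis at y = 0 (among the integer gridlines); the x-axis gridline crossings are at x ∈ {-2, 0}.
Finally, putting this together gives p.

x^2 + 2*x - 2*y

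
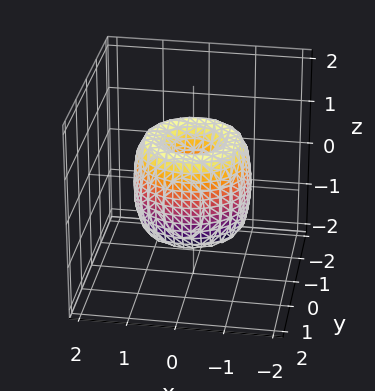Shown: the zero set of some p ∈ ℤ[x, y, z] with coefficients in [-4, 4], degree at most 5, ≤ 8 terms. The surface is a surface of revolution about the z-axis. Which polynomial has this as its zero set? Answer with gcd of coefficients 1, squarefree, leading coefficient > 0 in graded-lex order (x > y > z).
2*x^4 + 4*x^2*y^2 + 2*y^4 - 3*x^2 - 3*y^2 + z^2

1. Degree: the shape is more complex than any degree-3 surface, so deg p = 4.
2. Symmetries: every cross-section ⟂ z is a circle, so x, y appear only via x² + y².
3. From the axis intercepts and sections: one y-axis crossing is at y = 0; it meets the x-axis at x = 0 (among the integer gridlines).
4. The integer polynomial consistent with all of this is the stated p.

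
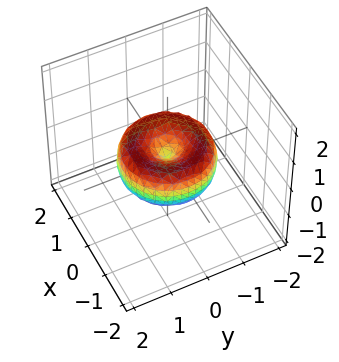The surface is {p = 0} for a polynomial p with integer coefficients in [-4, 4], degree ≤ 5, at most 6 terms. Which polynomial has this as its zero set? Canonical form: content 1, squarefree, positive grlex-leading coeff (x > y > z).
First, deg p = 4. The shape is more complex than any degree-3 surface.
Then, symmetries: the surface is invariant under rotation about z: p = q(x² + y², z).
Next, observable constraints: a circular section at z = 0 has radius between 1 and 2; it meets the x-axis at x = 0 (among the integer gridlines).
Finally, putting this together gives p.

2*x^4 + 4*x^2*y^2 + 2*y^4 - 3*x^2 - 3*y^2 + 3*z^2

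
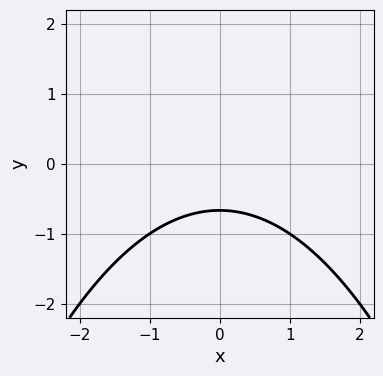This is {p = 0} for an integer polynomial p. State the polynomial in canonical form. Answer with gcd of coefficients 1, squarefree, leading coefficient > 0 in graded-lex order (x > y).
x^2 + 3*y + 2

First, degree: no degree-1 curve has this shape, so deg p = 2.
Then, symmetries: mirror symmetry x ↦ −x ⇒ only even powers of x.
Then, checking where it meets the axes: it misses every integer gridline on the x-axis.
Finally, the integer polynomial consistent with all of this is the stated p.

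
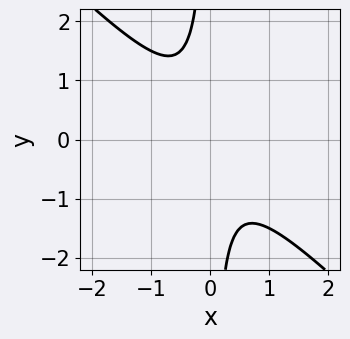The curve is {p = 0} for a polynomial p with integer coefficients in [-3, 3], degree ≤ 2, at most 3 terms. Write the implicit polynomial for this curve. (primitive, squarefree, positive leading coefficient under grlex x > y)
2*x^2 + 2*x*y + 1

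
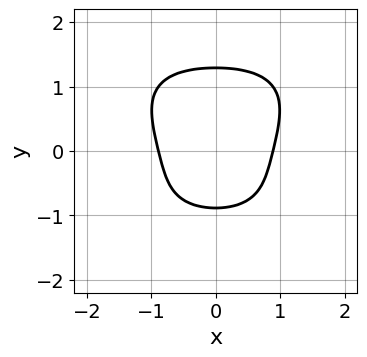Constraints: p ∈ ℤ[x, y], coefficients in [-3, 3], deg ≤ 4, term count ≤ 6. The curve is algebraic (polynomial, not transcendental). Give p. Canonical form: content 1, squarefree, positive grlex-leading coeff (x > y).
(a) The degree is 4 — the shape is more complex than any degree-3 curve.
(b) Symmetries: it's symmetric under x → −x, forcing even powers of x.
(c) Fitting integer coefficients to these (and the overall shape) gives p.

x^4 + 2*y^4 + 3*x^2 - 2*y - 3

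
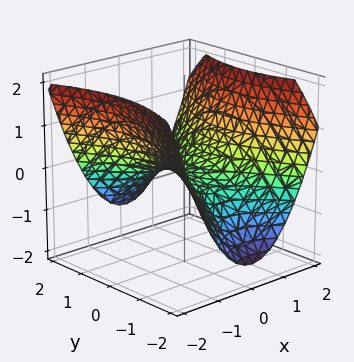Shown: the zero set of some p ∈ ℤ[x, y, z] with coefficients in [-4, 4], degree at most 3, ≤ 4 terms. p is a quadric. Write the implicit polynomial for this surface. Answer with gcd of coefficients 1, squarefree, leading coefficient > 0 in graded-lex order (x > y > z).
The degree is 2 — a hyperbolic paraboloid; a quadric.
Symmetries: mirror symmetry x ↦ −x ⇒ only even powers of x; the y ↦ −y reflection is a symmetry, so y appears only in even powers.
Checking where it meets the axes: it crosses the y-axis at the gridline y = 0; it crosses the x-axis at the gridline x = 0.
Matching integer coefficients to the picture gives p.

2*x^2 - y^2 - 3*z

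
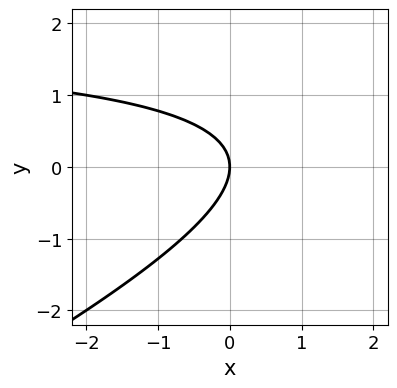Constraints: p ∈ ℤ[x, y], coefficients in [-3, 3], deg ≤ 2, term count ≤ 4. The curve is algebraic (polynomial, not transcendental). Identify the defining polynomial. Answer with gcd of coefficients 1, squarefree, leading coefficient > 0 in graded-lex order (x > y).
1. The degree is 2 — no degree-1 curve has this shape.
2. Checking where it meets the axes: it meets the y-axis at y = 0 (among the integer gridlines); it crosses the x-axis at the gridline x = 0.
3. Assembling these constraints gives the stated polynomial.

x*y - 2*y^2 - 2*x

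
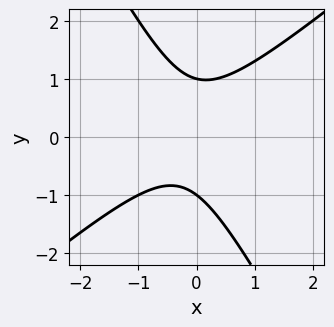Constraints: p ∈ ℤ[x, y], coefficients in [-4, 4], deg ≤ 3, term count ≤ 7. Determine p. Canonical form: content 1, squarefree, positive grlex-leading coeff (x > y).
1. Degree: no degree-1 curve has this shape, so deg p = 2.
2. Checking where it meets the axes: no x-intercept at any integer in the box; among the integer gridlines, it crosses the y-axis at y ∈ {-1, 1}.
3. Together with the visible shape, these determine p as stated.

3*x^2 - 2*x*y - 2*y^2 + x + 2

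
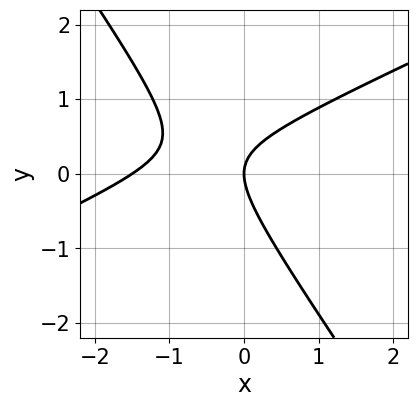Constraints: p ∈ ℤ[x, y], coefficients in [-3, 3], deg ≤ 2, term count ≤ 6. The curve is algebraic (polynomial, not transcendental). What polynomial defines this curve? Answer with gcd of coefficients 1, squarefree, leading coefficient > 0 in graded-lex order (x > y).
2*x^2 - 3*x*y - 3*y^2 + 3*x

Degree: no degree-1 curve has this shape, so deg p = 2.
Against the integer gridlines: it meets the y-axis at y = 0 (among the integer gridlines); it crosses the x-axis at the gridline x = 0.
The integer polynomial consistent with all of this is the stated p.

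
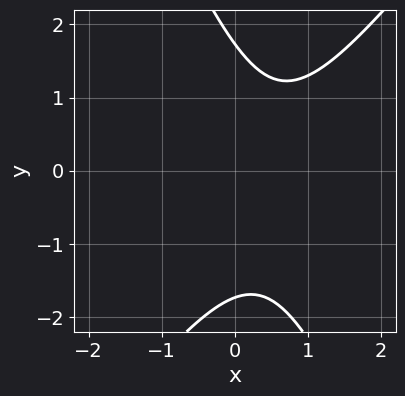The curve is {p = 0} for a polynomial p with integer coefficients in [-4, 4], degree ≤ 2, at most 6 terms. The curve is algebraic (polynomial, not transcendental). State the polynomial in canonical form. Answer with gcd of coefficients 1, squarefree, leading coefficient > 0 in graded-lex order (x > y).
(a) Degree: no degree-1 curve has this shape, so deg p = 2.
(b) From the visible intercepts: no x-intercept at any integer in the box.
(c) Putting this together gives p.

3*x^2 - x*y - y^2 - 3*x + 3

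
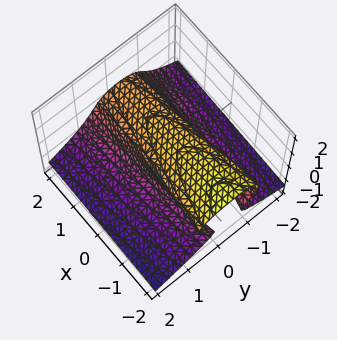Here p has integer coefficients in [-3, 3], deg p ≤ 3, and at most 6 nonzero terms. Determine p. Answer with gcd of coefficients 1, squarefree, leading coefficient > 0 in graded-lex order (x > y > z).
deg p = 3. A generic line meets the surface in up to 3 points.
Against the integer gridlines: no x-intercept at any integer in the box; it meets the y-axis at y = -1 (among the integer gridlines).
Putting this together gives p.

3*z^3 + x*z + 2*y^2 + y - 1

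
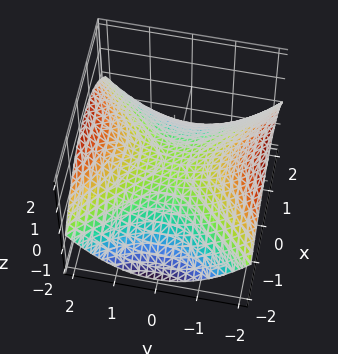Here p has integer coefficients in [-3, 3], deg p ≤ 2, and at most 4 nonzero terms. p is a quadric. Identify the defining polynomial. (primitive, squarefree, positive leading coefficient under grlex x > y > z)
x^2 - y^2 + 3*z

1. The degree is 2 — a hyperbolic paraboloid; a quadric.
2. Symmetries: the x ↦ −x reflection is a symmetry, so x appears only in even powers; the y ↦ −y reflection is a symmetry, so y appears only in even powers.
3. Checking where it meets the axes: it crosses the x-axis at the gridline x = 0; it meets the z-axis at z = 0 (among the integer gridlines).
4. The integer polynomial consistent with all of this is the stated p.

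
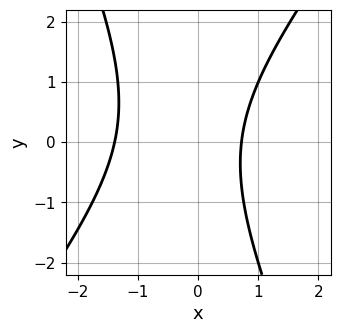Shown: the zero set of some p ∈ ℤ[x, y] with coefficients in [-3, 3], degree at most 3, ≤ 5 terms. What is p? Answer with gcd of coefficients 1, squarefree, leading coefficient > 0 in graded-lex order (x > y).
1. deg p = 2.
2. Against the integer gridlines: the curve avoids every integer y-axis point in the box.
3. Assembling these constraints gives the stated polynomial.

3*x^2 - x*y - y^2 + 2*x - 3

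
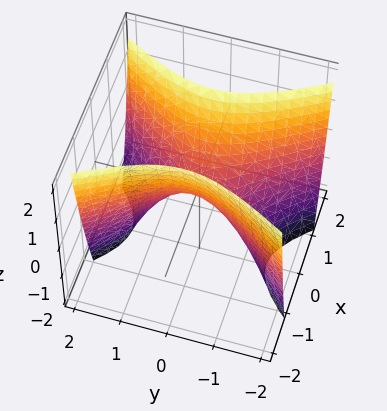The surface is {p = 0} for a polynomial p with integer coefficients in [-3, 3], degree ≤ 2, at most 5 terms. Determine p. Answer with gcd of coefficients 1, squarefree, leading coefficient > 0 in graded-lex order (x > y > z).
2*x^2 - y^2 - z

1. Degree: a saddle surface; a quadric, so deg p = 2.
2. Symmetries: it's symmetric under x → −x, forcing even powers of x; the y ↦ −y reflection is a symmetry, so y appears only in even powers.
3. Checking where it meets the axes: it meets the y-axis at y = 0 (among the integer gridlines); one x-axis crossing is at x = 0.
4. Matching integer coefficients to the picture gives p.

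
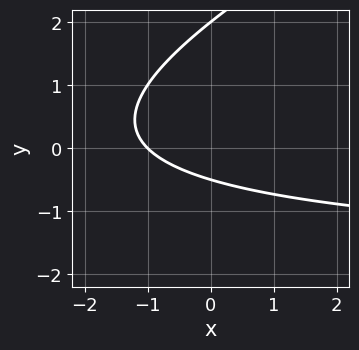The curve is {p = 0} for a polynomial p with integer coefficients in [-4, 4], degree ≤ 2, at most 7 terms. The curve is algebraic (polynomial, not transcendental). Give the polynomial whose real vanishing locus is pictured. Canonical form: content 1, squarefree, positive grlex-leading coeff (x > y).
First, the degree is 2 — a generic line meets the curve in up to 2 points.
Next, against the integer gridlines: it meets the y-axis at y = 2 (among the integer gridlines); it crosses the x-axis at the gridline x = -1.
Finally, the integer polynomial consistent with all of this is the stated p.

x*y - 2*y^2 + 2*x + 3*y + 2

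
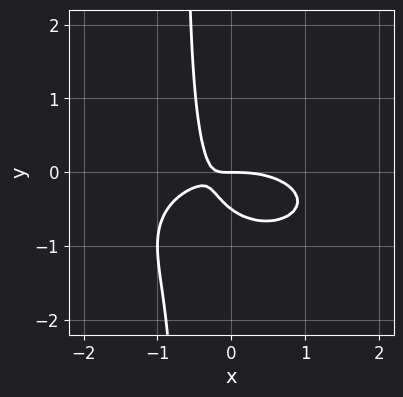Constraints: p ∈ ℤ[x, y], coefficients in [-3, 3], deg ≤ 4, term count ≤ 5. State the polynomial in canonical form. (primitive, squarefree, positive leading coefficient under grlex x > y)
x^3 + 3*x*y^2 + 3*x*y + 2*y^2 + y

First, deg p = 3.
Then, from the axis intercepts and sections: it crosses the x-axis at the gridline x = 0; it meets the y-axis at y = 0 (among the integer gridlines).
Finally, assembling these constraints gives the stated polynomial.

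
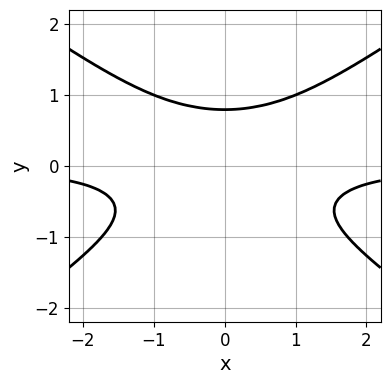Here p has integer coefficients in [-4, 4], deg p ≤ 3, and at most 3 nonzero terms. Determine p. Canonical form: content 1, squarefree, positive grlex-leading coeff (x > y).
x^2*y - 2*y^3 + 1

The degree is 3 — the shape is more complex than any degree-2 curve.
Symmetries: mirror symmetry x ↦ −x ⇒ only even powers of x.
Against the integer gridlines: it misses every integer gridline on the x-axis.
Together with the visible shape, these determine p as stated.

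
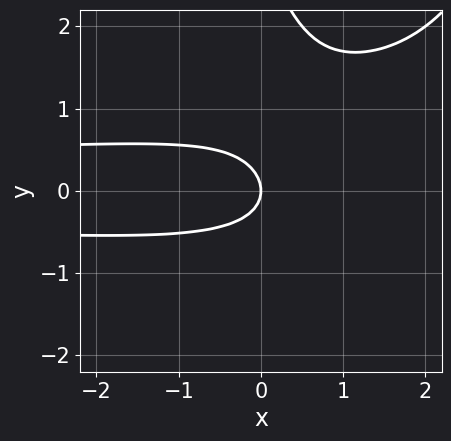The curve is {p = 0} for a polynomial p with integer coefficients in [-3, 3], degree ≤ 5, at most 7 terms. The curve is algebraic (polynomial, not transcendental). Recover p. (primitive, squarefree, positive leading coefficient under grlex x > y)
x^2*y^2 - 3*x*y^2 - y^3 + 3*y^2 + 2*x

The degree is 4 — a generic line meets the curve in up to 4 points.
Checking where it meets the axes: it meets the y-axis at y = 0 (among the integer gridlines); it crosses the x-axis at the gridline x = 0.
These observations pin down the coefficients.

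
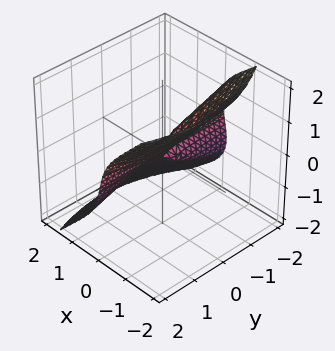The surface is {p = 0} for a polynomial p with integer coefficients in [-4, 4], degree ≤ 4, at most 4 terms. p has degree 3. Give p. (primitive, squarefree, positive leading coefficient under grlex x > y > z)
The degree is 3 — no degree-2 surface has this shape.
Reading off the gridlines: every point of the y-axis in the box is on the surface; it crosses the z-axis at the gridline z = 0.
Matching integer coefficients to the picture gives p.

3*x^3 + 2*x*y^2 + 2*z^3 + y*z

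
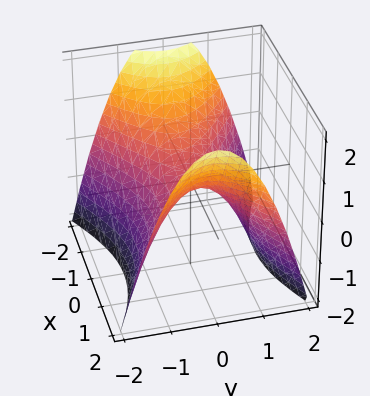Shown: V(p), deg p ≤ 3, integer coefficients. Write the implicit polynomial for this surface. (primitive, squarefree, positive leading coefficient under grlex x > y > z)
deg p = 2. A hyperbolic paraboloid; a quadric.
Symmetries: the x ↦ −x reflection is a symmetry, so x appears only in even powers; it's symmetric under y → −y, forcing even powers of y.
Checking where it meets the axes: it crosses the z-axis at the gridline z = 0; one y-axis crossing is at y = 0; it meets the x-axis at x = 0 (among the integer gridlines).
Matching integer coefficients to the picture gives p.

x^2 - 2*y^2 - 2*z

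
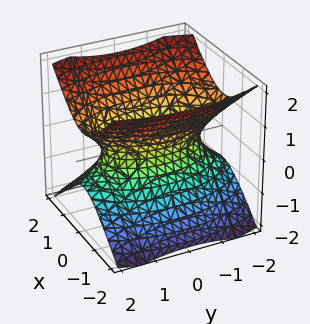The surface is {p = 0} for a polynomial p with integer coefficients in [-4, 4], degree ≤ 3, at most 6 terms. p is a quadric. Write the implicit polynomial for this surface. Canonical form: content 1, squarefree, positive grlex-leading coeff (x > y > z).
3*x^2 + y^2 - 3*z^2 - 2

Degree: one connected sheet with a waist; a quadric, so deg p = 2.
Symmetries: mirror symmetry x ↦ −x ⇒ only even powers of x; the y ↦ −y reflection is a symmetry, so y appears only in even powers; it's symmetric under z → −z, forcing even powers of z.
Reading off the gridlines: it misses every integer gridline on the z-axis.
The integer polynomial consistent with all of this is the stated p.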